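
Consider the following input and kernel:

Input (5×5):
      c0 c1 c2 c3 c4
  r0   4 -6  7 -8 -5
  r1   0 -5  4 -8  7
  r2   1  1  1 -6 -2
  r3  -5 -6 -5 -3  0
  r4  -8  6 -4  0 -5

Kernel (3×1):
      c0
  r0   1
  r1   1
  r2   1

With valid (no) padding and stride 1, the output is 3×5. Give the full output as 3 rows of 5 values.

Output[0,0]: The receptive field on the input at this output position is [4 / 0 / 1]. Elementwise product with the kernel and sum: 4·1 + 0·1 + 1·1.
Output[0,1]: The receptive field on the input at this output position is [-6 / -5 / 1]. Elementwise product with the kernel and sum: -6·1 + -5·1 + 1·1.

5 -10 12 -22 0
-4 -10 0 -17 5
-12 1 -8 -9 -7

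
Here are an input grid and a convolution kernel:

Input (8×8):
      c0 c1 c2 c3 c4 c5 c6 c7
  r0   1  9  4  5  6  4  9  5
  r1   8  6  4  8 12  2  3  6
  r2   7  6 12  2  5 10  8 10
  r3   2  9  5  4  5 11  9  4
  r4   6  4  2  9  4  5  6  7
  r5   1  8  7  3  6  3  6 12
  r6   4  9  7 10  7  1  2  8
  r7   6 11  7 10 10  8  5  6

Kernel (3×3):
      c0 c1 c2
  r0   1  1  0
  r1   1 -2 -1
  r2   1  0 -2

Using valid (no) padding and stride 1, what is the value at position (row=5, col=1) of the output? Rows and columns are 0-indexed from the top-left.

-9

The receptive field on the input at this output position is [8 7 3 / 9 7 10 / 11 7 10]. Elementwise product with the kernel and sum: 8·1 + 7·1 + 9·1 + 7·-2 + 10·-1 + 11·1 + 10·-2.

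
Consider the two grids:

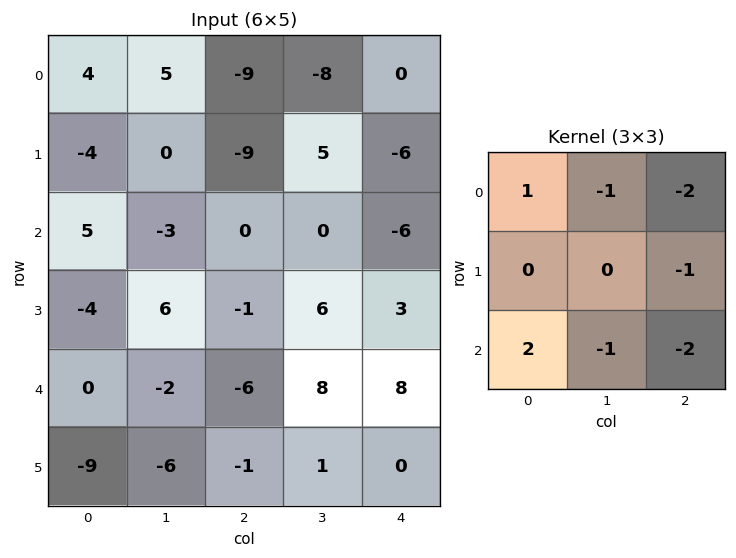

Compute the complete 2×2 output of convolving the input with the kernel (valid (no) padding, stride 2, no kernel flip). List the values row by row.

39 17
23 -27

Output[0,0]: The receptive field on the input at this output position is [4 5 -9 / -4 0 -9 / 5 -3 0]. Elementwise product with the kernel and sum: 4·1 + 5·-1 + -9·-2 + -9·-1 + 5·2 + -3·-1 + 0·-2.
Output[0,1]: The receptive field on the input at this output position is [-9 -8 0 / -9 5 -6 / 0 0 -6]. Elementwise product with the kernel and sum: -9·1 + -8·-1 + 0·-2 + -6·-1 + 0·2 + 0·-1 + -6·-2.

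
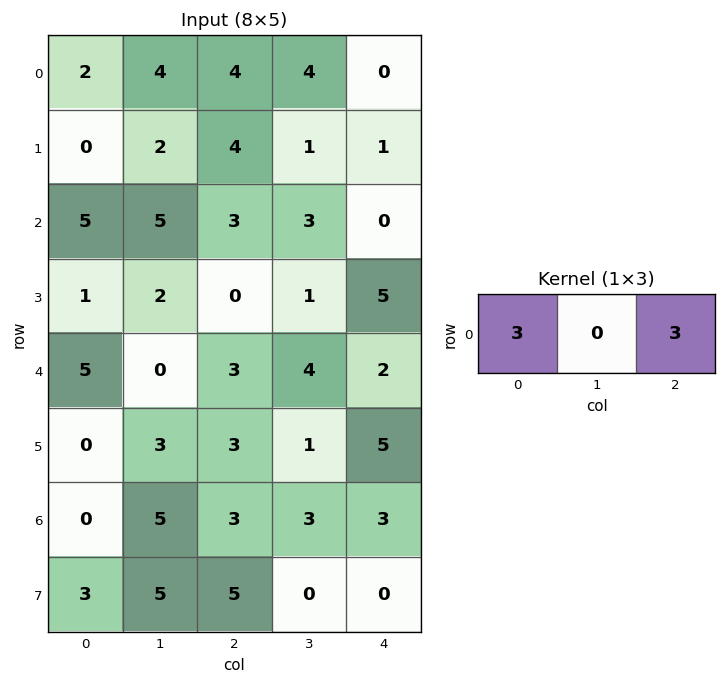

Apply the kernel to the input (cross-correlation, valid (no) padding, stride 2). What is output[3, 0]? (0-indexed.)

The receptive field on the input at this output position is [0 5 3]. Elementwise product with the kernel and sum: 0·3 + 3·3.

9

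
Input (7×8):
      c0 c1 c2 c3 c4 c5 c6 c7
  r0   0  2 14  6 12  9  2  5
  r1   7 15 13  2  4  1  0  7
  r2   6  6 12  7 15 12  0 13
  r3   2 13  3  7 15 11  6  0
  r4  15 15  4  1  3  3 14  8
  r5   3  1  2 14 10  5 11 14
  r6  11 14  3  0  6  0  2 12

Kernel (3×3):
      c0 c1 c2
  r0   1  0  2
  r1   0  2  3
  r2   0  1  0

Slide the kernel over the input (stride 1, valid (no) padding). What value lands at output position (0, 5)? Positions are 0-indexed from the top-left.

The receptive field on the input at this output position is [9 2 5 / 1 0 7 / 12 0 13]. Elementwise product with the kernel and sum: 9·1 + 5·2 + 0·2 + 7·3 + 0·1.

40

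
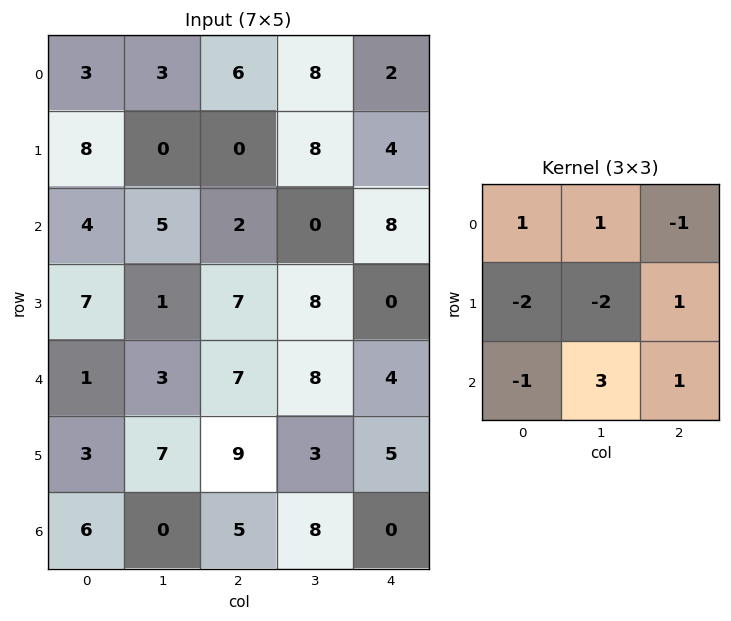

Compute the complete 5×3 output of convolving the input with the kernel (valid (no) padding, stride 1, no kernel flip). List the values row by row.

Output[0,0]: The receptive field on the input at this output position is [3 3 6 / 8 0 0 / 4 5 2]. Elementwise product with the kernel and sum: 3·1 + 3·1 + 6·-1 + 8·-2 + 0·-2 + 0·1 + 4·-1 + 5·3 + 2·1.
Output[0,1]: The receptive field on the input at this output position is [3 6 8 / 0 0 8 / 5 2 0]. Elementwise product with the kernel and sum: 3·1 + 6·1 + 8·-1 + 0·-2 + 0·-2 + 8·1 + 5·-1 + 2·3 + 0·1.

-3 10 6
-5 6 25
13 25 -15
27 11 -6
-15 -4 11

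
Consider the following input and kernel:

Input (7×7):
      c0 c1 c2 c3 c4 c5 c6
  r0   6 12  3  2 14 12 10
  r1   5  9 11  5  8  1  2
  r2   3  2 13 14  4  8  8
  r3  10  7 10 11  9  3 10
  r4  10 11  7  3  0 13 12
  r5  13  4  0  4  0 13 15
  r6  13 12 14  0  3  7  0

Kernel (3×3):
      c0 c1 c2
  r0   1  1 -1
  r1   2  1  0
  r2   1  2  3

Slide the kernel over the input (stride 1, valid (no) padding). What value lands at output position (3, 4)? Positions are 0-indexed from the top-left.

86

The receptive field on the input at this output position is [9 3 10 / 0 13 12 / 0 13 15]. Elementwise product with the kernel and sum: 9·1 + 3·1 + 10·-1 + 0·2 + 13·1 + 0·1 + 13·2 + 15·3.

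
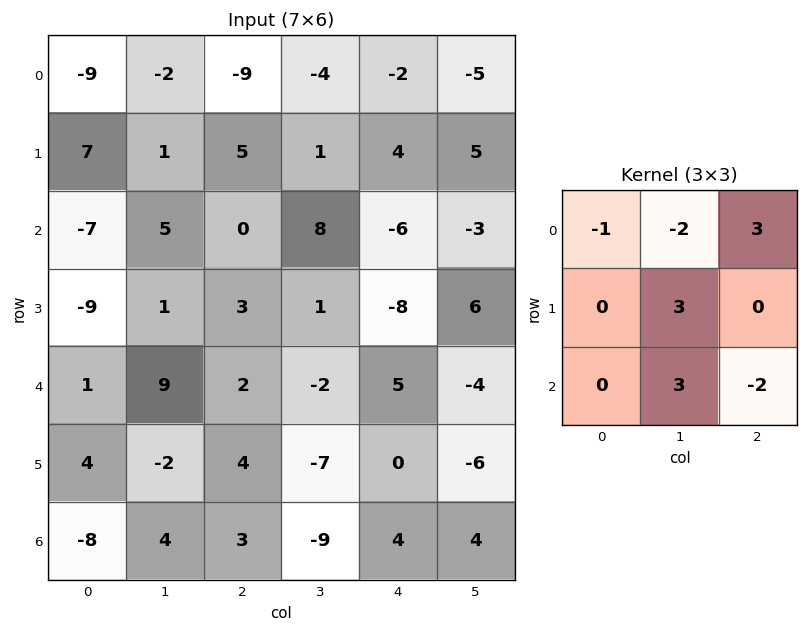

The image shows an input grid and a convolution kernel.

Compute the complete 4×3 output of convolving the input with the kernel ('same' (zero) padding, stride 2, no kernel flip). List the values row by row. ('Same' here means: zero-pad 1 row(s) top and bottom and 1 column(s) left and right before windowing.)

Output[0,0]: The receptive field on the zero-padded input at this output position is [0 0 0 / 0 -9 -2 / 0 7 1]. Elementwise product with the kernel and sum: 0·-1 + 0·-2 + 0·3 + -9·3 + 7·3 + 1·-2.
Output[0,1]: The receptive field on the zero-padded input at this output position is [0 0 0 / -2 -9 -4 / 1 5 1]. Elementwise product with the kernel and sum: 0·-1 + 0·-2 + 0·3 + -9·3 + 5·3 + 1·-2.

-8 -14 -4
-61 -1 -48
40 28 60
-38 -18 1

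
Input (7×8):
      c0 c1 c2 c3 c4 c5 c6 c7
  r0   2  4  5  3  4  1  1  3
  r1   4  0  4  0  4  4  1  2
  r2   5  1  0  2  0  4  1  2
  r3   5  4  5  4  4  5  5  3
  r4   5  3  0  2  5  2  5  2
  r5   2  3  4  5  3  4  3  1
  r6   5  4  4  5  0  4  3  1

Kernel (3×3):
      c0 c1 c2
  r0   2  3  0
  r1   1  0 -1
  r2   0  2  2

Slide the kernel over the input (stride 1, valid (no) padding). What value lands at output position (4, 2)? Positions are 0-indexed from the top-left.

The receptive field on the input at this output position is [0 2 5 / 4 5 3 / 4 5 0]. Elementwise product with the kernel and sum: 0·2 + 2·3 + 4·1 + 3·-1 + 5·2 + 0·2.

17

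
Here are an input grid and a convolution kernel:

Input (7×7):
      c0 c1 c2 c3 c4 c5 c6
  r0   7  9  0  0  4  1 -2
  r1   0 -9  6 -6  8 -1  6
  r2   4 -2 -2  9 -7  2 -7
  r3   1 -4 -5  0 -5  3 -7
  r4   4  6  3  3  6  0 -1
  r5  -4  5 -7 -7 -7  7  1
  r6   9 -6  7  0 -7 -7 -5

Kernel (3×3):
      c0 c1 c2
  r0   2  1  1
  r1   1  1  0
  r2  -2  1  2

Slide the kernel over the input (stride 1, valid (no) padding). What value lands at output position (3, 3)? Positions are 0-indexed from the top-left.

28

The receptive field on the input at this output position is [0 -5 3 / 3 6 0 / -7 -7 7]. Elementwise product with the kernel and sum: 0·2 + -5·1 + 3·1 + 3·1 + 6·1 + -7·-2 + -7·1 + 7·2.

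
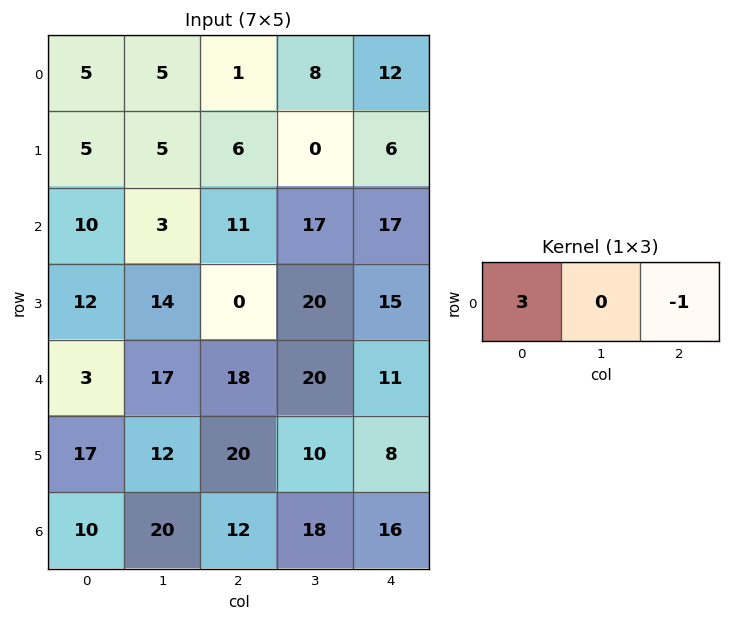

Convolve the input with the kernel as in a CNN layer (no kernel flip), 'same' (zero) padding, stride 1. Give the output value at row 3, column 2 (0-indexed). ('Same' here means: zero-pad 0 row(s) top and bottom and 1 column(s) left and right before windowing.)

The receptive field on the zero-padded input at this output position is [14 0 20]. Elementwise product with the kernel and sum: 14·3 + 20·-1.

22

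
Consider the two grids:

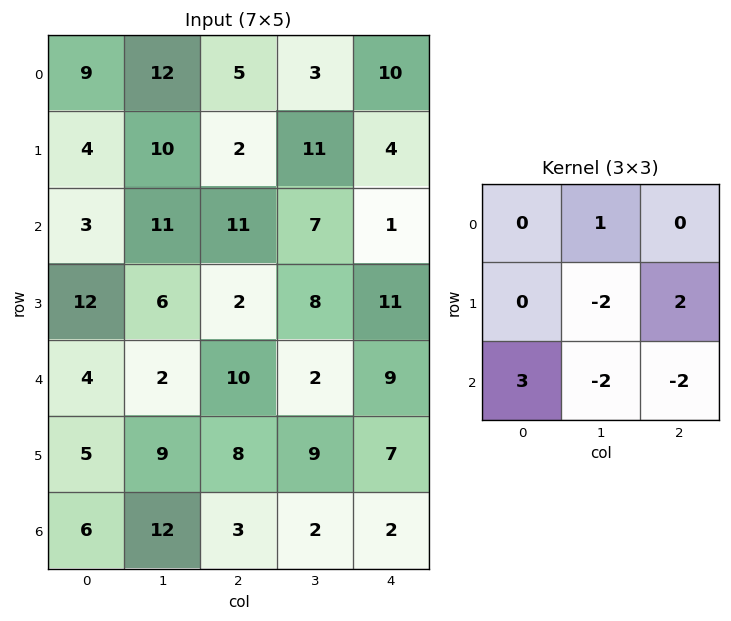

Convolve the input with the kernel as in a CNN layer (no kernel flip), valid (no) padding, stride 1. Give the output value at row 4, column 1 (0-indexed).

38

The receptive field on the input at this output position is [2 10 2 / 9 8 9 / 12 3 2]. Elementwise product with the kernel and sum: 10·1 + 8·-2 + 9·2 + 12·3 + 3·-2 + 2·-2.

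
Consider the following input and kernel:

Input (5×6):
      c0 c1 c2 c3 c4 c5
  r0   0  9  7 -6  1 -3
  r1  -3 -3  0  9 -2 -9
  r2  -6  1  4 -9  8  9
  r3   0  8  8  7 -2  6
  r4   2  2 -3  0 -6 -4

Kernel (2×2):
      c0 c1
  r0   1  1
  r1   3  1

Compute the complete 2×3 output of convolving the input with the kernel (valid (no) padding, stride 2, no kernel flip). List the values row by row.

-3 10 -17
3 26 17

Output[0,0]: The receptive field on the input at this output position is [0 9 / -3 -3]. Elementwise product with the kernel and sum: 0·1 + 9·1 + -3·3 + -3·1.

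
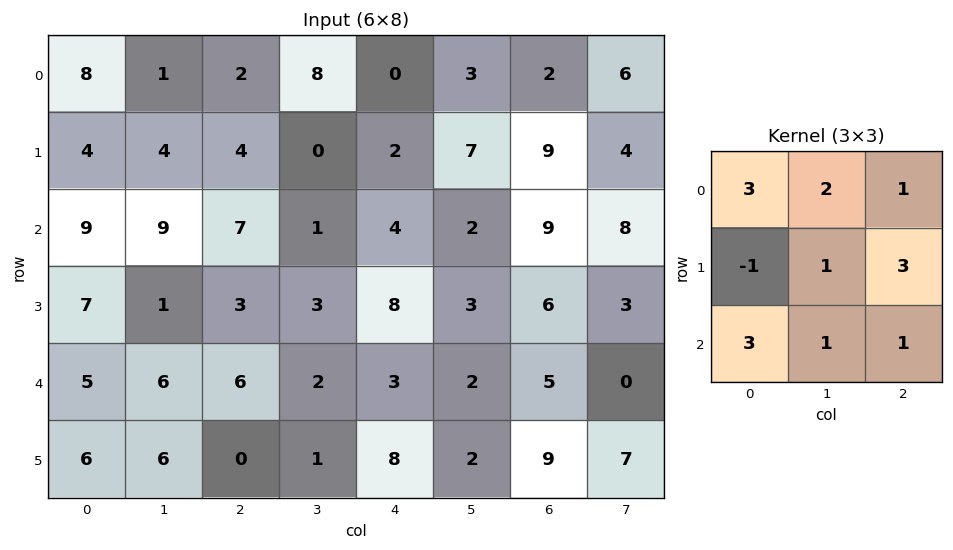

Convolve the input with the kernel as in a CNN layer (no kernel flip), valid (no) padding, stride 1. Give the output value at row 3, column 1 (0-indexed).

37

The receptive field on the input at this output position is [1 3 3 / 6 6 2 / 6 0 1]. Elementwise product with the kernel and sum: 1·3 + 3·2 + 3·1 + 6·-1 + 6·1 + 2·3 + 6·3 + 0·1 + 1·1.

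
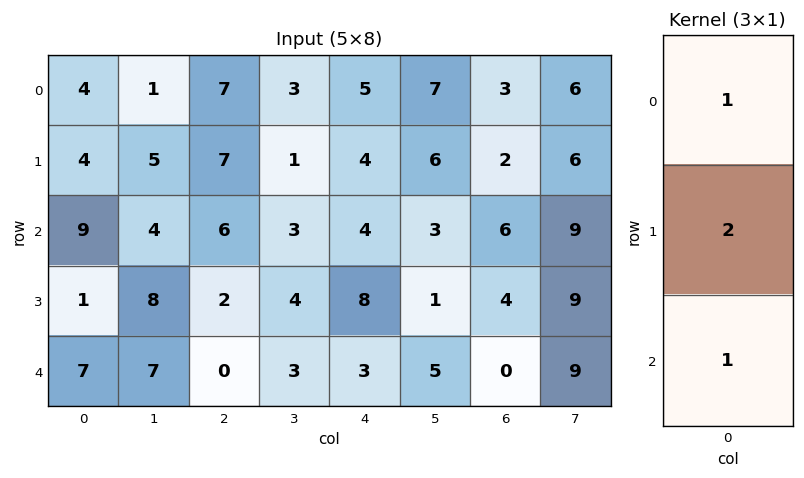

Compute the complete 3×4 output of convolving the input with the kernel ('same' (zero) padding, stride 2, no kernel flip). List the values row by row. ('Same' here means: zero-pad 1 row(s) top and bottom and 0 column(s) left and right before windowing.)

Output[0,0]: The receptive field on the zero-padded input at this output position is [0 / 4 / 4]. Elementwise product with the kernel and sum: 0·1 + 4·2 + 4·1.

12 21 14 8
23 21 20 18
15 2 14 4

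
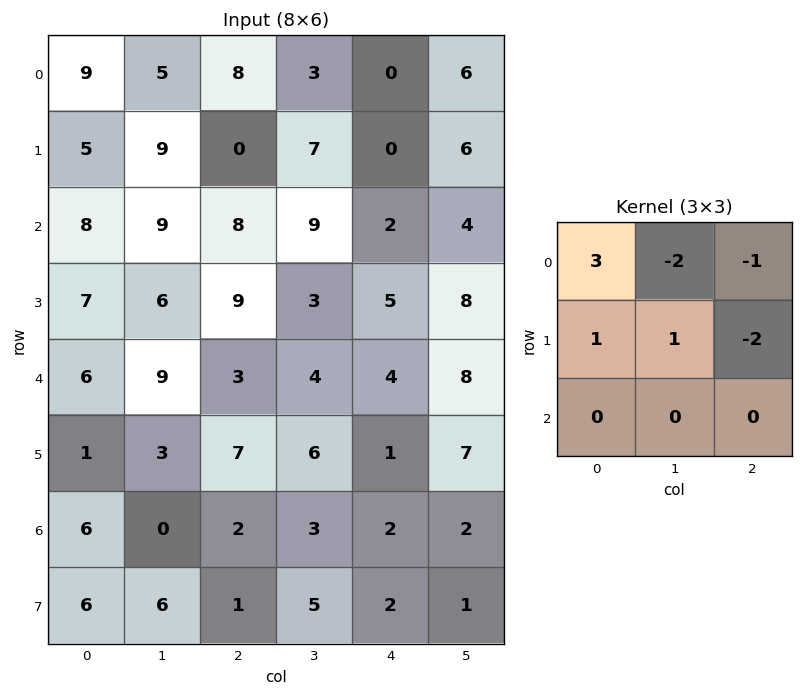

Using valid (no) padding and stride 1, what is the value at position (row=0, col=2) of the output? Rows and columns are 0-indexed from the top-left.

The receptive field on the input at this output position is [8 3 0 / 0 7 0 / 8 9 2]. Elementwise product with the kernel and sum: 8·3 + 3·-2 + 0·-1 + 0·1 + 7·1 + 0·-2.

25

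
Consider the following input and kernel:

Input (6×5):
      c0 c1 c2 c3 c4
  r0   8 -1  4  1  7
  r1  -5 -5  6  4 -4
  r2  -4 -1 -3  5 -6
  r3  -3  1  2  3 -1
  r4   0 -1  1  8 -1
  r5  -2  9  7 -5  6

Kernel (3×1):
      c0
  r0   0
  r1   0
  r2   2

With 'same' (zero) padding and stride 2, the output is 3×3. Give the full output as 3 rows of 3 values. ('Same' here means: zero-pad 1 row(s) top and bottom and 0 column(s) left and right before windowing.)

Output[0,0]: The receptive field on the zero-padded input at this output position is [0 / 8 / -5]. Elementwise product with the kernel and sum: -5·2.

-10 12 -8
-6 4 -2
-4 14 12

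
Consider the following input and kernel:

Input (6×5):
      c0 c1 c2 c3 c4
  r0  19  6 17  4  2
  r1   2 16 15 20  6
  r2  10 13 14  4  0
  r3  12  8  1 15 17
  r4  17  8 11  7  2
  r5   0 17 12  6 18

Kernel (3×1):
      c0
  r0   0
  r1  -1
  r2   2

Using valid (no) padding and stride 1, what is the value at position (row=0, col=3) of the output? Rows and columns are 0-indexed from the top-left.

The receptive field on the input at this output position is [4 / 20 / 4]. Elementwise product with the kernel and sum: 20·-1 + 4·2.

-12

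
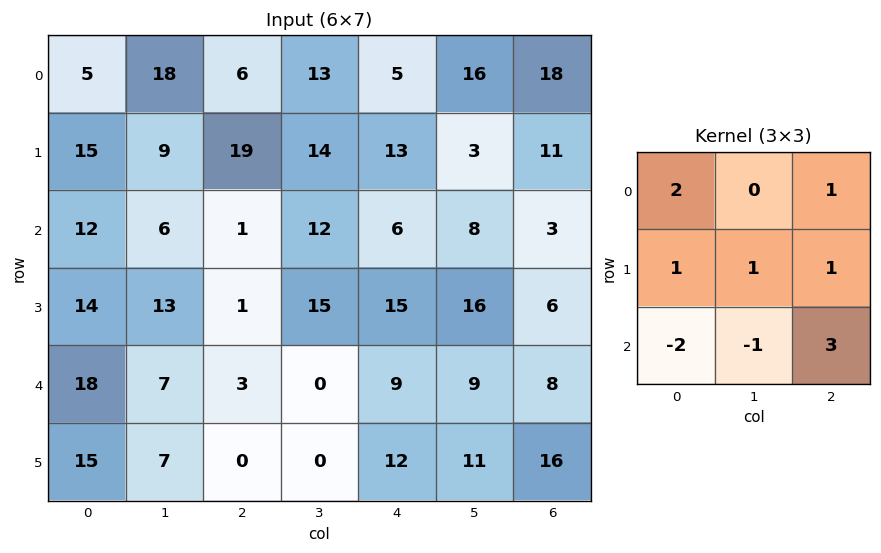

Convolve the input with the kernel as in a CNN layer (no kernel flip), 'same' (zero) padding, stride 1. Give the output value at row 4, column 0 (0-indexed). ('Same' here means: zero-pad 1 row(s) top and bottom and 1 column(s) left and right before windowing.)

44

The receptive field on the zero-padded input at this output position is [0 14 13 / 0 18 7 / 0 15 7]. Elementwise product with the kernel and sum: 0·2 + 13·1 + 0·1 + 18·1 + 7·1 + 0·-2 + 15·-1 + 7·3.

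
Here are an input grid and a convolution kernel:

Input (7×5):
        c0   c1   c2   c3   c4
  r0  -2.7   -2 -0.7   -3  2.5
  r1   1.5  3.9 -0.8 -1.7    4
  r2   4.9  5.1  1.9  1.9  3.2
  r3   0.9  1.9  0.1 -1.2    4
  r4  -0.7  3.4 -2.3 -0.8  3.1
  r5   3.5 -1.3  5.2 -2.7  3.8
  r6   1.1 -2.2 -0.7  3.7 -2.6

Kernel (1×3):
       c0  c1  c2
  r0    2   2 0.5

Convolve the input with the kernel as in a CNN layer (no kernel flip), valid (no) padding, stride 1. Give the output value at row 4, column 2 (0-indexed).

-4.65

The receptive field on the input at this output position is [-2.3 -0.8 3.1]. Elementwise product with the kernel and sum: -2.3·2 + -0.8·2 + 3.1·0.5.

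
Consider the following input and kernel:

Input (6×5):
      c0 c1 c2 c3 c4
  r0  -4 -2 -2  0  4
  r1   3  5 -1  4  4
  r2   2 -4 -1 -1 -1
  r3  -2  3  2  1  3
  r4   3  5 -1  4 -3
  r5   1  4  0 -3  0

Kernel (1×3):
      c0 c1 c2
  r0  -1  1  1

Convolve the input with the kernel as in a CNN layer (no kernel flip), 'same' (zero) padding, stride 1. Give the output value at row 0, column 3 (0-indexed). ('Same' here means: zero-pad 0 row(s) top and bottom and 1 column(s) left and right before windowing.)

The receptive field on the zero-padded input at this output position is [-2 0 4]. Elementwise product with the kernel and sum: -2·-1 + 0·1 + 4·1.

6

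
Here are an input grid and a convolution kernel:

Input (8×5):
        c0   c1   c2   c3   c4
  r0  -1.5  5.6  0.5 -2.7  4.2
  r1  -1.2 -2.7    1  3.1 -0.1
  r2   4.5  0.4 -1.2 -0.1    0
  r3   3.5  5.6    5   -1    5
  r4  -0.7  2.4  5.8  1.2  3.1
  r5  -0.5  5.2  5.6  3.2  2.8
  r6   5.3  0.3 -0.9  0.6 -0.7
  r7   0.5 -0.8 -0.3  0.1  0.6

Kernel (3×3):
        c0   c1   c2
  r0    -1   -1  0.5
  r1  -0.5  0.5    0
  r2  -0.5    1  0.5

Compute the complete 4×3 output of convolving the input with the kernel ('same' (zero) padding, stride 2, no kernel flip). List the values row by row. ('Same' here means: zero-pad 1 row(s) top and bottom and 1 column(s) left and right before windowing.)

-3.3 1.35 1.8
8.4 4.15 2.55
1.05 -4.8 -1.85
5.85 -9.65 -6.1

Output[0,0]: The receptive field on the zero-padded input at this output position is [0 0 0 / 0 -1.5 5.6 / 0 -1.2 -2.7]. Elementwise product with the kernel and sum: 0·-1 + 0·-1 + 0·0.5 + 0·-0.5 + -1.5·0.5 + 0·-0.5 + -1.2·1 + -2.7·0.5.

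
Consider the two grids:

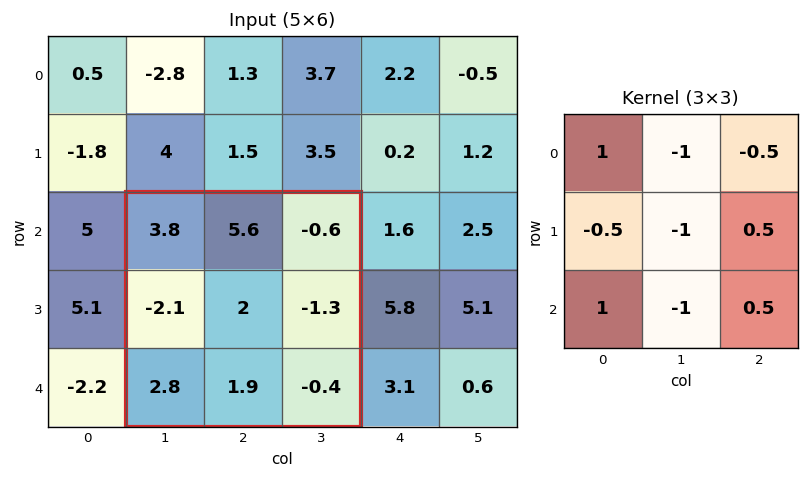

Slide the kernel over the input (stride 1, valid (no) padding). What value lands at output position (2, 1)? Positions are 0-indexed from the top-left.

-2.4

The receptive field on the input at this output position is [3.8 5.6 -0.6 / -2.1 2 -1.3 / 2.8 1.9 -0.4]. Elementwise product with the kernel and sum: 3.8·1 + 5.6·-1 + -0.6·-0.5 + -2.1·-0.5 + 2·-1 + -1.3·0.5 + 2.8·1 + 1.9·-1 + -0.4·0.5.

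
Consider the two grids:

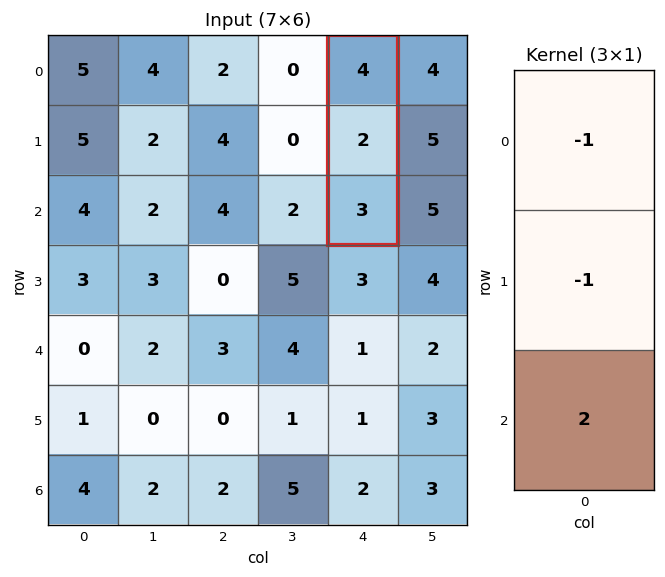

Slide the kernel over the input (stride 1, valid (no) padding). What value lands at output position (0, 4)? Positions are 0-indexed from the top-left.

0

The receptive field on the input at this output position is [4 / 2 / 3]. Elementwise product with the kernel and sum: 4·-1 + 2·-1 + 3·2.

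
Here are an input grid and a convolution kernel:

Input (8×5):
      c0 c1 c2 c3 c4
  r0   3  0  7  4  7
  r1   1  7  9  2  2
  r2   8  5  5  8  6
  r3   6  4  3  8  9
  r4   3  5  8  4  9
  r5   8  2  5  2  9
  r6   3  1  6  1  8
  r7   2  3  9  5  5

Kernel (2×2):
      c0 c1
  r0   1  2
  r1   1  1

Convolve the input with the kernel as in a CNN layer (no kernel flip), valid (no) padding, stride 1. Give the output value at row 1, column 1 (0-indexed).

The receptive field on the input at this output position is [7 9 / 5 5]. Elementwise product with the kernel and sum: 7·1 + 9·2 + 5·1 + 5·1.

35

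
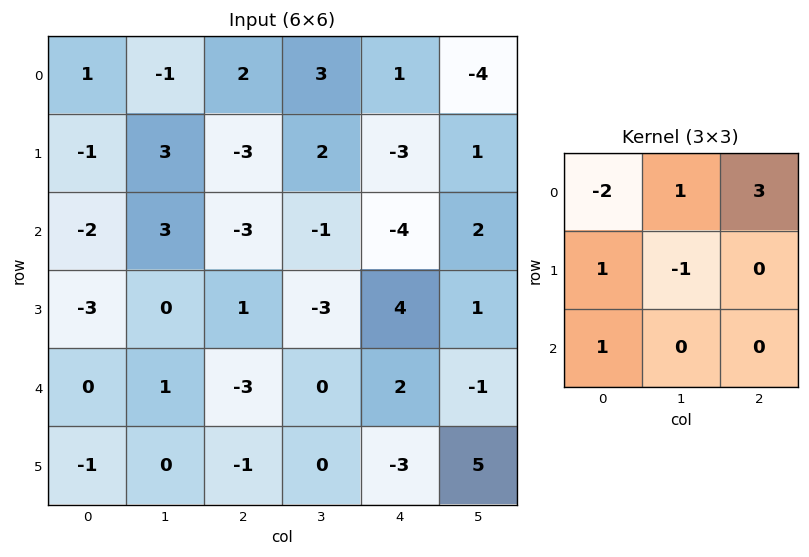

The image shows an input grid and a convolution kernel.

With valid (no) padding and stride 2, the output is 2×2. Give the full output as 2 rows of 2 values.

Output[0,0]: The receptive field on the input at this output position is [1 -1 2 / -1 3 -3 / -2 3 -3]. Elementwise product with the kernel and sum: 1·-2 + -1·1 + 2·3 + -1·1 + 3·-1 + -2·1.
Output[0,1]: The receptive field on the input at this output position is [2 3 1 / -3 2 -3 / -3 -1 -4]. Elementwise product with the kernel and sum: 2·-2 + 3·1 + 1·3 + -3·1 + 2·-1 + -3·1.

-3 -6
-5 -6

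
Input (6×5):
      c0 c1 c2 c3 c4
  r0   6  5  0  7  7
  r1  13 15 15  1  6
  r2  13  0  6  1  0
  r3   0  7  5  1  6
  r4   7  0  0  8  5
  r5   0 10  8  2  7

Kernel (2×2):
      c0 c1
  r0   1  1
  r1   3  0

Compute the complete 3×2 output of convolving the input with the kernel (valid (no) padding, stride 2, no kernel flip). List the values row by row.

Output[0,0]: The receptive field on the input at this output position is [6 5 / 13 15]. Elementwise product with the kernel and sum: 6·1 + 5·1 + 13·3.

50 52
13 22
7 32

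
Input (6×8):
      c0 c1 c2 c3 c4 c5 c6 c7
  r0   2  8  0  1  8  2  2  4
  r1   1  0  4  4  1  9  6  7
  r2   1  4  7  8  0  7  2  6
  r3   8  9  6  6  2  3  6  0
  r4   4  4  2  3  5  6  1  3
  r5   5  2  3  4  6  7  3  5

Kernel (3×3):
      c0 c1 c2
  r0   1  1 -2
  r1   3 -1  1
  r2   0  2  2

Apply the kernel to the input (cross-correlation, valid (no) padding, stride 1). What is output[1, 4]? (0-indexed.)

The receptive field on the input at this output position is [1 9 6 / 0 7 2 / 2 3 6]. Elementwise product with the kernel and sum: 1·1 + 9·1 + 6·-2 + 0·3 + 7·-1 + 2·1 + 3·2 + 6·2.

11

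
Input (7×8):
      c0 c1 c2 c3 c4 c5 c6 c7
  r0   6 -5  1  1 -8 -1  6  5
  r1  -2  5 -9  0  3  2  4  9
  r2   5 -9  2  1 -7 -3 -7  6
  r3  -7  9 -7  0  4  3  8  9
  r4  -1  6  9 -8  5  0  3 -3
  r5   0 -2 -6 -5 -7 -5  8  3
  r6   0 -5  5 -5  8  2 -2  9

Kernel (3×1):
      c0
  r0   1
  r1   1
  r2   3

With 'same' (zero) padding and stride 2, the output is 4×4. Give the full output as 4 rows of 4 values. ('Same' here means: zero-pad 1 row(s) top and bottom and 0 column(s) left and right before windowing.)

0 -26 1 18
-18 -28 8 21
-8 -16 -12 35
0 -1 1 6

Output[0,0]: The receptive field on the zero-padded input at this output position is [0 / 6 / -2]. Elementwise product with the kernel and sum: 0·1 + 6·1 + -2·3.
Output[0,1]: The receptive field on the zero-padded input at this output position is [0 / 1 / -9]. Elementwise product with the kernel and sum: 0·1 + 1·1 + -9·3.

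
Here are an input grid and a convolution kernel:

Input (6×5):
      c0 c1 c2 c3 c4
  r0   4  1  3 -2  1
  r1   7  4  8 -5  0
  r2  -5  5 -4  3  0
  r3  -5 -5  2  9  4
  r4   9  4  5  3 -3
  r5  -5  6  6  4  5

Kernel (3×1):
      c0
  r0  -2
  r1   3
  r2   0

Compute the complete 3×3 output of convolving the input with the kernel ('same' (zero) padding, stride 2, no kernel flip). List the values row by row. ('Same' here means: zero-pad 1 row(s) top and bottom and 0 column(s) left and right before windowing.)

12 9 3
-29 -28 0
37 11 -17

Output[0,0]: The receptive field on the zero-padded input at this output position is [0 / 4 / 7]. Elementwise product with the kernel and sum: 0·-2 + 4·3.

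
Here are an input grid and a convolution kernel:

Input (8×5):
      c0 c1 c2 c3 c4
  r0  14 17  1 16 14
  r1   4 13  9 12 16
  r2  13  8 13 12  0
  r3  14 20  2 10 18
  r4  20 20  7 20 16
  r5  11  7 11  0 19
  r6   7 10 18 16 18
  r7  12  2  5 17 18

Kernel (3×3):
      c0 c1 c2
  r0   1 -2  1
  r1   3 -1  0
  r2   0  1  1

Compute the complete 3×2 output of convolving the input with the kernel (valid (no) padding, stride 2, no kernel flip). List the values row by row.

1 10
59 21
41 50

Output[0,0]: The receptive field on the input at this output position is [14 17 1 / 4 13 9 / 13 8 13]. Elementwise product with the kernel and sum: 14·1 + 17·-2 + 1·1 + 4·3 + 13·-1 + 8·1 + 13·1.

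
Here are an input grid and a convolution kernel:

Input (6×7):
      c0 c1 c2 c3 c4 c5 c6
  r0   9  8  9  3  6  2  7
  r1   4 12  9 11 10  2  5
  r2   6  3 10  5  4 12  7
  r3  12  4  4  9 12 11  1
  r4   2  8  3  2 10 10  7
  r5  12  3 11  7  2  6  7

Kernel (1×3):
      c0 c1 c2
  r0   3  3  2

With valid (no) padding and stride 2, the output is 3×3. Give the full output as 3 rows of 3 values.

Output[0,0]: The receptive field on the input at this output position is [9 8 9]. Elementwise product with the kernel and sum: 9·3 + 8·3 + 9·2.

69 48 38
47 53 62
36 35 74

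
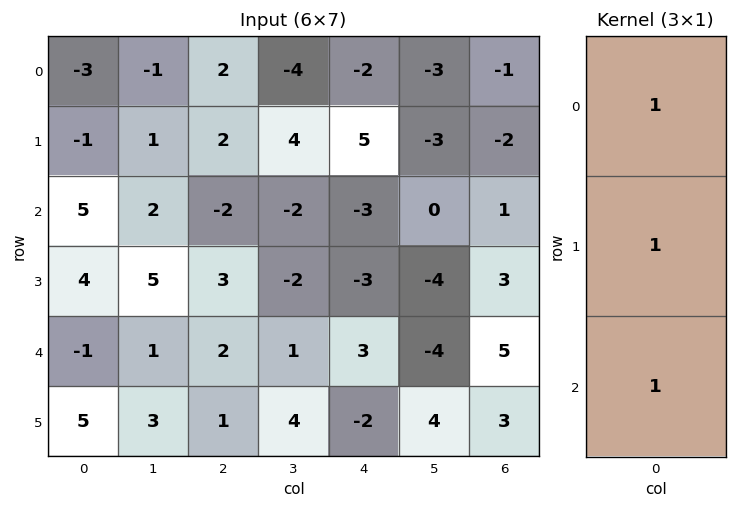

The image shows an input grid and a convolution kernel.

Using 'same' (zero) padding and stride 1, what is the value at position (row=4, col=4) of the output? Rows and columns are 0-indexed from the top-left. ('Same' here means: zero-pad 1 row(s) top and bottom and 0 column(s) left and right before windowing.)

The receptive field on the zero-padded input at this output position is [-3 / 3 / -2]. Elementwise product with the kernel and sum: -3·1 + 3·1 + -2·1.

-2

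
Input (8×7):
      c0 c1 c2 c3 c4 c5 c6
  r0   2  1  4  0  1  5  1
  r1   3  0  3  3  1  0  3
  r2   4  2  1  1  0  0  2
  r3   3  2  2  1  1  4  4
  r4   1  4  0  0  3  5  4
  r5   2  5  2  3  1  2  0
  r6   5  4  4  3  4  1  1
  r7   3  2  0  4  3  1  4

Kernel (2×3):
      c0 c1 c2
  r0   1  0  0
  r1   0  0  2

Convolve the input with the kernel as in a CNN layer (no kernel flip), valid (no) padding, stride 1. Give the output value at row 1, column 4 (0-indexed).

The receptive field on the input at this output position is [1 0 3 / 0 0 2]. Elementwise product with the kernel and sum: 1·1 + 2·2.

5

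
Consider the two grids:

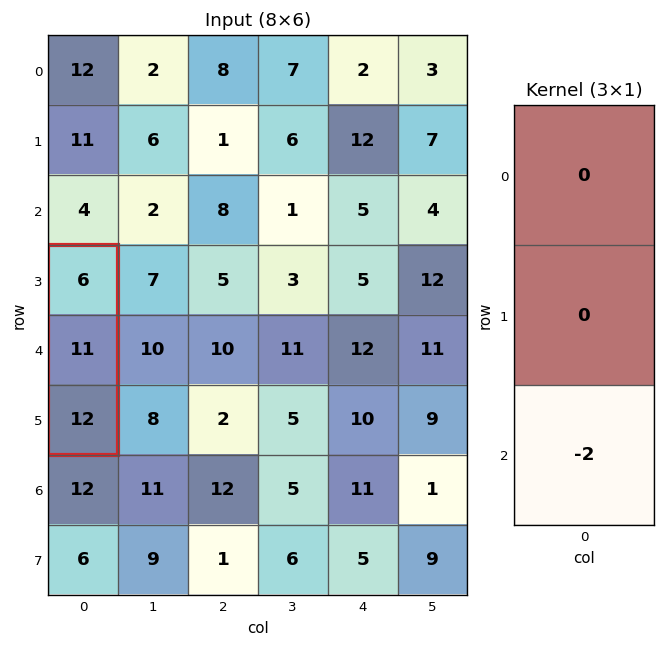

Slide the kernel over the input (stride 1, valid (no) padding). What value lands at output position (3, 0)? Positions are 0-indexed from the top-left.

The receptive field on the input at this output position is [6 / 11 / 12]. Elementwise product with the kernel and sum: 12·-2.

-24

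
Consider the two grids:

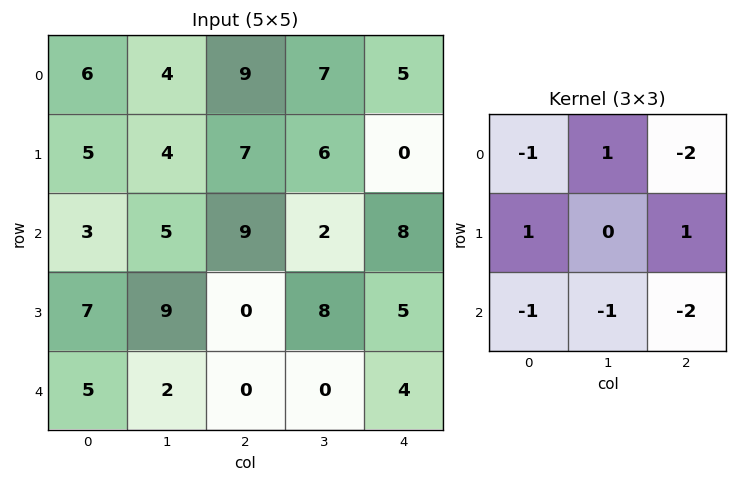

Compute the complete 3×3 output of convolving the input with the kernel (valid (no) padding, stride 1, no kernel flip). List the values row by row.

-34 -17 -32
-19 -27 -2
-16 15 -26

Output[0,0]: The receptive field on the input at this output position is [6 4 9 / 5 4 7 / 3 5 9]. Elementwise product with the kernel and sum: 6·-1 + 4·1 + 9·-2 + 5·1 + 7·1 + 3·-1 + 5·-1 + 9·-2.
Output[0,1]: The receptive field on the input at this output position is [4 9 7 / 4 7 6 / 5 9 2]. Elementwise product with the kernel and sum: 4·-1 + 9·1 + 7·-2 + 4·1 + 6·1 + 5·-1 + 9·-1 + 2·-2.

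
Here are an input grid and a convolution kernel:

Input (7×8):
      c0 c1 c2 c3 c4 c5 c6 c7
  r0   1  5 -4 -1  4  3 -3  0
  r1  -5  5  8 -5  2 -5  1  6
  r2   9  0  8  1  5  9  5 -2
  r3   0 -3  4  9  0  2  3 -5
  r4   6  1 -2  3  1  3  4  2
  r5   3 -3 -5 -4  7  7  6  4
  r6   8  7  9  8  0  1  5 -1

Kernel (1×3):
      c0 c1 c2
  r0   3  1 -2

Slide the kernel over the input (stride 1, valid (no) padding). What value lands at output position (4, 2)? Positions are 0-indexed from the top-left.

-5

The receptive field on the input at this output position is [-2 3 1]. Elementwise product with the kernel and sum: -2·3 + 3·1 + 1·-2.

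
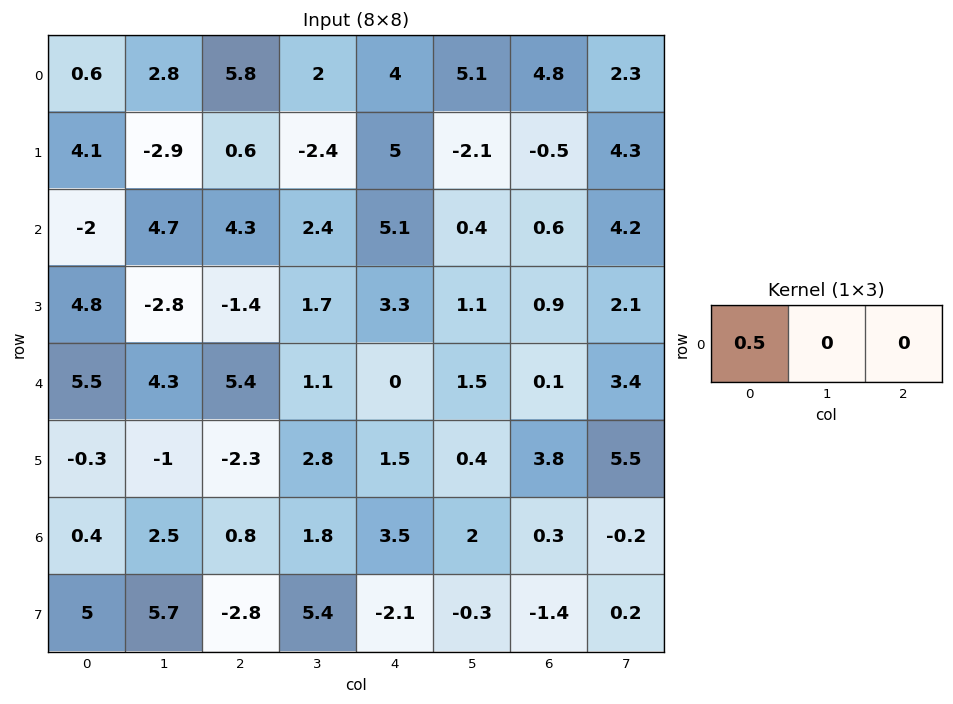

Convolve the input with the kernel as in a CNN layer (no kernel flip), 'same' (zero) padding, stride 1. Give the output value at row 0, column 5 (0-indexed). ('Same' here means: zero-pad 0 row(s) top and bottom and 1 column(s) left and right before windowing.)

2

The receptive field on the zero-padded input at this output position is [4 5.1 4.8]. Elementwise product with the kernel and sum: 4·0.5.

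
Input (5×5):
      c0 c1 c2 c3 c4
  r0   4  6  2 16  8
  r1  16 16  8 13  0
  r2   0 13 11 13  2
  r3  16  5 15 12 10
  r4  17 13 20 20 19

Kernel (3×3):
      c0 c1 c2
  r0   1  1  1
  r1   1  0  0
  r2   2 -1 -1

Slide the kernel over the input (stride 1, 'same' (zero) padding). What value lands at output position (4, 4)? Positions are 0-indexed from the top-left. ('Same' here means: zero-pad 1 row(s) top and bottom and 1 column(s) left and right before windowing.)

The receptive field on the zero-padded input at this output position is [12 10 0 / 20 19 0 / 0 0 0]. Elementwise product with the kernel and sum: 12·1 + 10·1 + 0·1 + 20·1 + 0·2 + 0·-1 + 0·-1.

42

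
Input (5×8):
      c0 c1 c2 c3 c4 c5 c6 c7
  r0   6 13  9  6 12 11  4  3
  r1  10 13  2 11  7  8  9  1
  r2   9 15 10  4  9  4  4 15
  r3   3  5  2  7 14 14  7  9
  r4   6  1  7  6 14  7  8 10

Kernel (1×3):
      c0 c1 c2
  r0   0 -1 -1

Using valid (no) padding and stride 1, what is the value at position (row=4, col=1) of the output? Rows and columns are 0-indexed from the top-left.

The receptive field on the input at this output position is [1 7 6]. Elementwise product with the kernel and sum: 7·-1 + 6·-1.

-13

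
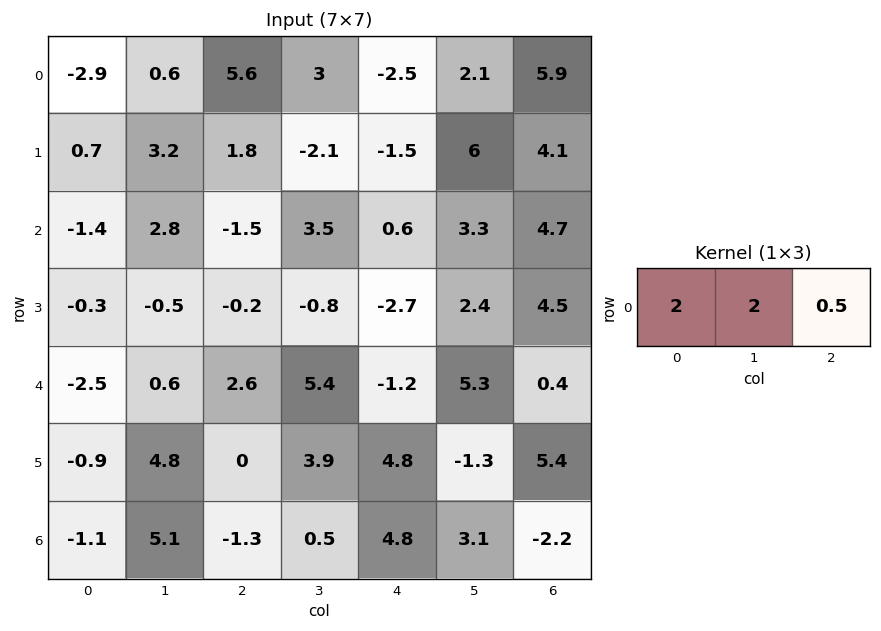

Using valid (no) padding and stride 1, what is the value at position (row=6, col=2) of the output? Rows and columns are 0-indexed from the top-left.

0.8

The receptive field on the input at this output position is [-1.3 0.5 4.8]. Elementwise product with the kernel and sum: -1.3·2 + 0.5·2 + 4.8·0.5.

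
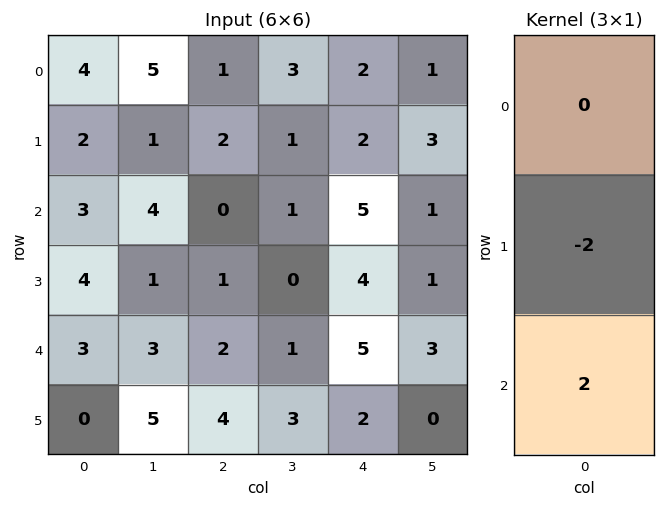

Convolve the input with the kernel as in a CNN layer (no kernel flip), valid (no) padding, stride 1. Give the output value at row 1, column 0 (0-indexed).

The receptive field on the input at this output position is [2 / 3 / 4]. Elementwise product with the kernel and sum: 3·-2 + 4·2.

2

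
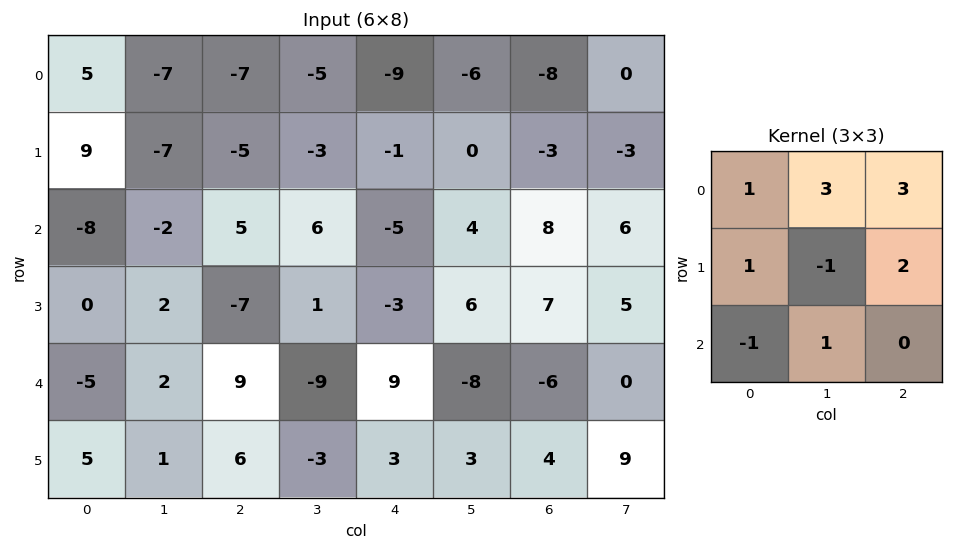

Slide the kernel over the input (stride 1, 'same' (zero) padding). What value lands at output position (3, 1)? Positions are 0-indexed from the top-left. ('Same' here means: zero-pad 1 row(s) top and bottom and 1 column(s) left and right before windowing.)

The receptive field on the zero-padded input at this output position is [-8 -2 5 / 0 2 -7 / -5 2 9]. Elementwise product with the kernel and sum: -8·1 + -2·3 + 5·3 + 0·1 + 2·-1 + -7·2 + -5·-1 + 2·1.

-8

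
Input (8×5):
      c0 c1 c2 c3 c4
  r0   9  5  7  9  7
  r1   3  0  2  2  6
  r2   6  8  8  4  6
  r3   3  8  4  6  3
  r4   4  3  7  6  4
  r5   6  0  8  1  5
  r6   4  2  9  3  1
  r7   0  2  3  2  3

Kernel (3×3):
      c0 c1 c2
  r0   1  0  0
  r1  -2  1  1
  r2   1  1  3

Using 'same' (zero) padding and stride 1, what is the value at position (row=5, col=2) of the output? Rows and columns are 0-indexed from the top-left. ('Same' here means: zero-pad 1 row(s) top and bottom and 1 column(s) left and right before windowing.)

32

The receptive field on the zero-padded input at this output position is [3 7 6 / 0 8 1 / 2 9 3]. Elementwise product with the kernel and sum: 3·1 + 0·-2 + 8·1 + 1·1 + 2·1 + 9·1 + 3·3.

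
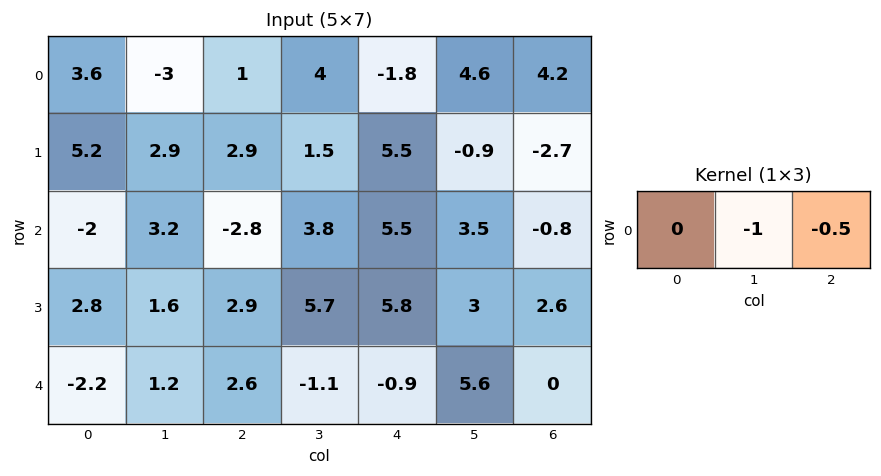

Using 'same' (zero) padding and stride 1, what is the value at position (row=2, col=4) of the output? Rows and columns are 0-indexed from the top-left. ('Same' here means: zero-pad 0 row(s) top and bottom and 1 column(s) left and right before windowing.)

The receptive field on the zero-padded input at this output position is [3.8 5.5 3.5]. Elementwise product with the kernel and sum: 5.5·-1 + 3.5·-0.5.

-7.25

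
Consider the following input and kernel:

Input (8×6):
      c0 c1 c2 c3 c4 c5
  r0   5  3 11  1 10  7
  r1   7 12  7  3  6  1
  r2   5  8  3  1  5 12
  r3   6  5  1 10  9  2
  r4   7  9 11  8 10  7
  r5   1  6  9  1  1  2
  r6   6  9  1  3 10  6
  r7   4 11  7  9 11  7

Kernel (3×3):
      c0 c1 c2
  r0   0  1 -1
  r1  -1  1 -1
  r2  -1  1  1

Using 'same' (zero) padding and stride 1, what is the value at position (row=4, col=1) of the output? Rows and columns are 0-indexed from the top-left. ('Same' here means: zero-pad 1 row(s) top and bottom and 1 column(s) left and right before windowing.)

9

The receptive field on the zero-padded input at this output position is [6 5 1 / 7 9 11 / 1 6 9]. Elementwise product with the kernel and sum: 5·1 + 1·-1 + 7·-1 + 9·1 + 11·-1 + 1·-1 + 6·1 + 9·1.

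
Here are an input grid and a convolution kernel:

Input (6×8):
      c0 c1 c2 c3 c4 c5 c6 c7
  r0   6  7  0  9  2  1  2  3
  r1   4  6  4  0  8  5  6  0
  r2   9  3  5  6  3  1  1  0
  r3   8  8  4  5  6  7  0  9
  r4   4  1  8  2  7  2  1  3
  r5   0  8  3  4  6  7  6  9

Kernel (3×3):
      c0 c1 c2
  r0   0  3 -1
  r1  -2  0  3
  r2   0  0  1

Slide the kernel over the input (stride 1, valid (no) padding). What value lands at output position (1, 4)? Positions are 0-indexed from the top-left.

6

The receptive field on the input at this output position is [8 5 6 / 3 1 1 / 6 7 0]. Elementwise product with the kernel and sum: 5·3 + 6·-1 + 3·-2 + 1·3 + 0·1.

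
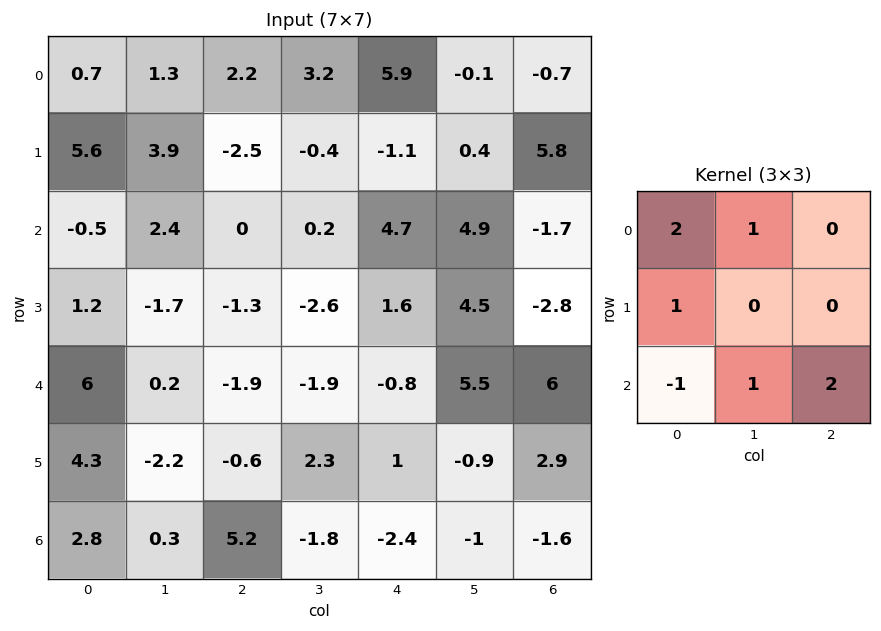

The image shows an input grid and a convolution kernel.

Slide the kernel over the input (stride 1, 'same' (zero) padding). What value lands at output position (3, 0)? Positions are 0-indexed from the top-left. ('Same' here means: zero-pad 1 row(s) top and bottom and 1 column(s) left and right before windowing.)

The receptive field on the zero-padded input at this output position is [0 -0.5 2.4 / 0 1.2 -1.7 / 0 6 0.2]. Elementwise product with the kernel and sum: 0·2 + -0.5·1 + 0·1 + 0·-1 + 6·1 + 0.2·2.

5.9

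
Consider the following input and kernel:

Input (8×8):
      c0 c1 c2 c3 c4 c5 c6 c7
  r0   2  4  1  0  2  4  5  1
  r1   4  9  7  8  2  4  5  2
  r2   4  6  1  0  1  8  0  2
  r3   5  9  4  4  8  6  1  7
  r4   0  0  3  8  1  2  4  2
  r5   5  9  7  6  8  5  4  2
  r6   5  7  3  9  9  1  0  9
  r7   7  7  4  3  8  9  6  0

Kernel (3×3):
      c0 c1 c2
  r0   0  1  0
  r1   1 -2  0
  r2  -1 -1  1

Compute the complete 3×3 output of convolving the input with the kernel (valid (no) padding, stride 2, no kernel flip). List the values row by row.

Output[0,0]: The receptive field on the input at this output position is [2 4 1 / 4 9 7 / 4 6 1]. Elementwise product with the kernel and sum: 4·1 + 4·1 + 9·-2 + 4·-1 + 6·-1 + 1·1.

-19 -9 -11
-4 -14 5
-22 0 -10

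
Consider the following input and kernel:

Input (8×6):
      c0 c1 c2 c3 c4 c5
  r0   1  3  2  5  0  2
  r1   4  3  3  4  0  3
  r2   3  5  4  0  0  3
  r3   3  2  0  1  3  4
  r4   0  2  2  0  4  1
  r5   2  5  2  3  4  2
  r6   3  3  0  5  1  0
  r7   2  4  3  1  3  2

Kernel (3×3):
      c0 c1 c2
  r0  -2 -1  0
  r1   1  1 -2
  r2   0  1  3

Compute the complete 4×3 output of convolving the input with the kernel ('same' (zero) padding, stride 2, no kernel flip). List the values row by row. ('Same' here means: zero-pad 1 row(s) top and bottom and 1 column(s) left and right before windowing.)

8 10 10
-2 3 1
10 11 7
9 -13 5

Output[0,0]: The receptive field on the zero-padded input at this output position is [0 0 0 / 0 1 3 / 0 4 3]. Elementwise product with the kernel and sum: 0·-2 + 0·-1 + 0·1 + 1·1 + 3·-2 + 4·1 + 3·3.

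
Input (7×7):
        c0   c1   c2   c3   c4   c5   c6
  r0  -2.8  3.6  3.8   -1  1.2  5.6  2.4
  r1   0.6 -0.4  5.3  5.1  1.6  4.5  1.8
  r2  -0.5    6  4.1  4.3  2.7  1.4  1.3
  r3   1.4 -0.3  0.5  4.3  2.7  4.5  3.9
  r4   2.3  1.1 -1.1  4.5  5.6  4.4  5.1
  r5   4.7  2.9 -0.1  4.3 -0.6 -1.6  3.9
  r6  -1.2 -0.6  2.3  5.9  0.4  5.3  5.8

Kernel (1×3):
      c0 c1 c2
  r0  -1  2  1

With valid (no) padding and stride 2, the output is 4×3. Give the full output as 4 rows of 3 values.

Output[0,0]: The receptive field on the input at this output position is [-2.8 3.6 3.8]. Elementwise product with the kernel and sum: -2.8·-1 + 3.6·2 + 3.8·1.

13.8 -4.6 12.4
16.6 7.2 1.4
-1.2 15.7 8.3
2.3 9.9 16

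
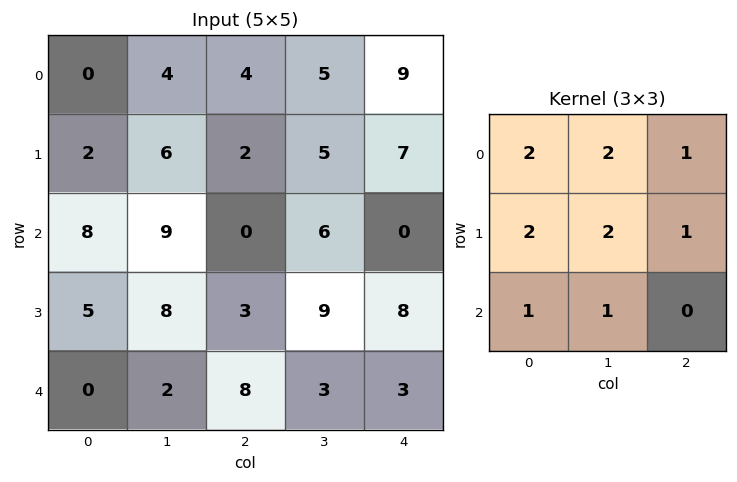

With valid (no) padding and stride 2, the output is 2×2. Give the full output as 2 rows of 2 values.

47 54
65 55

Output[0,0]: The receptive field on the input at this output position is [0 4 4 / 2 6 2 / 8 9 0]. Elementwise product with the kernel and sum: 0·2 + 4·2 + 4·1 + 2·2 + 6·2 + 2·1 + 8·1 + 9·1.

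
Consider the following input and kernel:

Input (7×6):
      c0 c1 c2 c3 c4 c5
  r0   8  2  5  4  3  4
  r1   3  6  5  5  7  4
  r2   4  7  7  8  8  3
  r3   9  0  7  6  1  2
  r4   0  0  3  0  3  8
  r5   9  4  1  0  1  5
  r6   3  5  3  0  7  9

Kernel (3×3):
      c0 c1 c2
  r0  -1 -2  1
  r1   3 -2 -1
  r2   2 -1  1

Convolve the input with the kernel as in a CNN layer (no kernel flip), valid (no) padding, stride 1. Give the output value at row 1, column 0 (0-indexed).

The receptive field on the input at this output position is [3 6 5 / 4 7 7 / 9 0 7]. Elementwise product with the kernel and sum: 3·-1 + 6·-2 + 5·1 + 4·3 + 7·-2 + 7·-1 + 9·2 + 0·-1 + 7·1.

6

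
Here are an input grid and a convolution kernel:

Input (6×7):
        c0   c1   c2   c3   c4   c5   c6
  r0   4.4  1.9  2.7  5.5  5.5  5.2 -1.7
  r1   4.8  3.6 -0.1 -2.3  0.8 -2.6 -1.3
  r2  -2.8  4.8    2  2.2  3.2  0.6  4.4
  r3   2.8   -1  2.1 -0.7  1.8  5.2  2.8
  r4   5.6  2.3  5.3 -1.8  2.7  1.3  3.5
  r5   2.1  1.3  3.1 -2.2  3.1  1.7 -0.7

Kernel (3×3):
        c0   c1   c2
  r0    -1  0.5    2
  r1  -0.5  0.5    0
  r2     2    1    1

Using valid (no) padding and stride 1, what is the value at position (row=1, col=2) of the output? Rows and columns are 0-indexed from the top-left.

The receptive field on the input at this output position is [-0.1 -2.3 0.8 / 2 2.2 3.2 / 2.1 -0.7 1.8]. Elementwise product with the kernel and sum: -0.1·-1 + -2.3·0.5 + 0.8·2 + 2·-0.5 + 2.2·0.5 + 2.1·2 + -0.7·1 + 1.8·1.

5.95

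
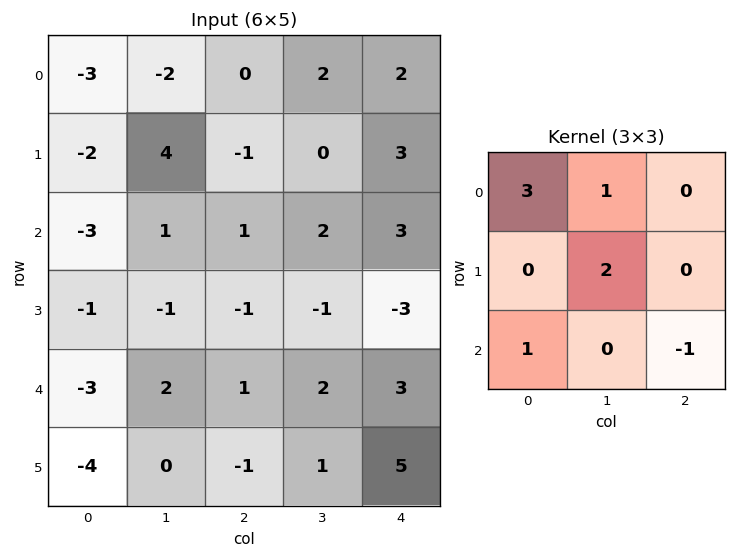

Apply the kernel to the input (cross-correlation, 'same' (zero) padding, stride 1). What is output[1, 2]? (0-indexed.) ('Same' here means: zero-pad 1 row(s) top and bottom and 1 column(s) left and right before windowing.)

-9

The receptive field on the zero-padded input at this output position is [-2 0 2 / 4 -1 0 / 1 1 2]. Elementwise product with the kernel and sum: -2·3 + 0·1 + -1·2 + 1·1 + 2·-1.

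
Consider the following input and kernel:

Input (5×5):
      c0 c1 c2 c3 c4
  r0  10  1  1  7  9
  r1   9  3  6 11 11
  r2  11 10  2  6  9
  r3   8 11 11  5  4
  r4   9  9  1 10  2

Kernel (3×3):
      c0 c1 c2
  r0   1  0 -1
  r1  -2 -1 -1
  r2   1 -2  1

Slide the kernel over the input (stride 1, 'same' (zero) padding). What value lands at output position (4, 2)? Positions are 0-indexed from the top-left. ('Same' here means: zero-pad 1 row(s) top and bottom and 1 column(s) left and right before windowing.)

The receptive field on the zero-padded input at this output position is [11 11 5 / 9 1 10 / 0 0 0]. Elementwise product with the kernel and sum: 11·1 + 5·-1 + 9·-2 + 1·-1 + 10·-1 + 0·1 + 0·-2 + 0·1.

-23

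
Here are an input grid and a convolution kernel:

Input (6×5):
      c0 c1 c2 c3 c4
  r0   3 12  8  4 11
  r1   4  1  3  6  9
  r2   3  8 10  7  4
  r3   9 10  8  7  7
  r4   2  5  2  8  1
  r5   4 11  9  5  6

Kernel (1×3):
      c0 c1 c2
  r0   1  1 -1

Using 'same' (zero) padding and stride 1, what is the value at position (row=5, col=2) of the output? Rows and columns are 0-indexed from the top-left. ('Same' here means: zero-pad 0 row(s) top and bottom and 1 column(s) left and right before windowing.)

15

The receptive field on the zero-padded input at this output position is [11 9 5]. Elementwise product with the kernel and sum: 11·1 + 9·1 + 5·-1.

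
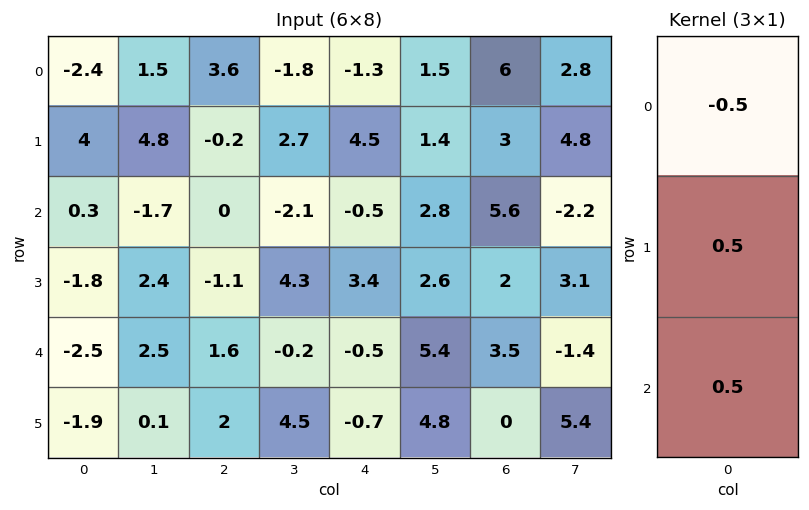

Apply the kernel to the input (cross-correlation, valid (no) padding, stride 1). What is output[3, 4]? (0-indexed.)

The receptive field on the input at this output position is [3.4 / -0.5 / -0.7]. Elementwise product with the kernel and sum: 3.4·-0.5 + -0.5·0.5 + -0.7·0.5.

-2.3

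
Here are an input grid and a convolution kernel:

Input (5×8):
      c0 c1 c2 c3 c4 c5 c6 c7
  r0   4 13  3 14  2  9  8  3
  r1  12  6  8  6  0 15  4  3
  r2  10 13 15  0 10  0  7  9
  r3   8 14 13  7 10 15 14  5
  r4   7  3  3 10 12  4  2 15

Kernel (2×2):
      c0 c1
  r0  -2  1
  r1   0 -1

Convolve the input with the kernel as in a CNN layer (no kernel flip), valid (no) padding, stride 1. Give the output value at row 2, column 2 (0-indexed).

The receptive field on the input at this output position is [15 0 / 13 7]. Elementwise product with the kernel and sum: 15·-2 + 0·1 + 7·-1.

-37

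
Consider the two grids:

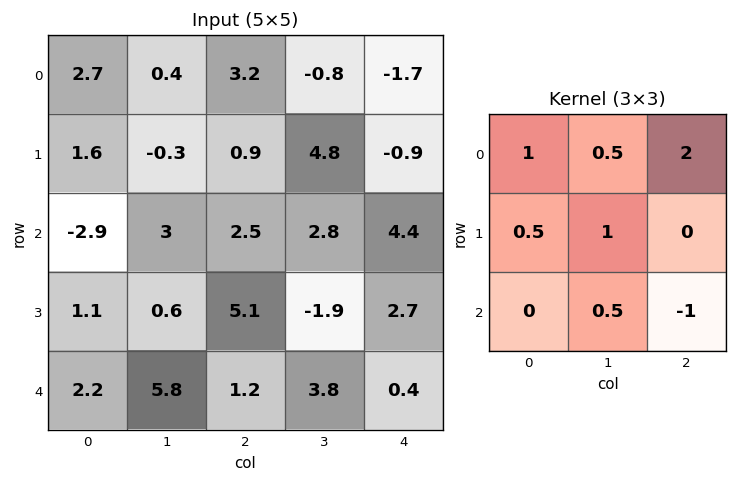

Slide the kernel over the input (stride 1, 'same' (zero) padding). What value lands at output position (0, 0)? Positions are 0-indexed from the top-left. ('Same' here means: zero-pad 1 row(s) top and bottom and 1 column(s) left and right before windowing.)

3.8

The receptive field on the zero-padded input at this output position is [0 0 0 / 0 2.7 0.4 / 0 1.6 -0.3]. Elementwise product with the kernel and sum: 0·1 + 0·0.5 + 0·2 + 0·0.5 + 2.7·1 + 1.6·0.5 + -0.3·-1.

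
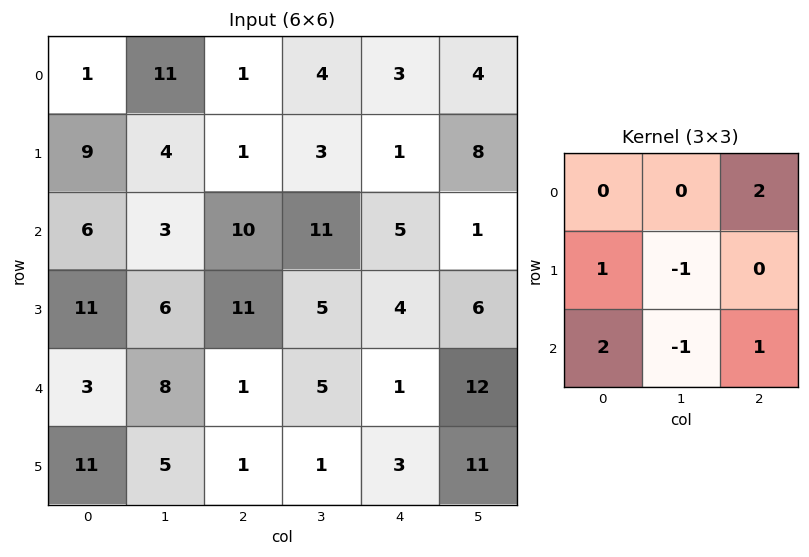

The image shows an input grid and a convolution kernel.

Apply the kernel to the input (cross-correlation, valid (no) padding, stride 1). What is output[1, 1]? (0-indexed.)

5

The receptive field on the input at this output position is [4 1 3 / 3 10 11 / 6 11 5]. Elementwise product with the kernel and sum: 3·2 + 3·1 + 10·-1 + 6·2 + 11·-1 + 5·1.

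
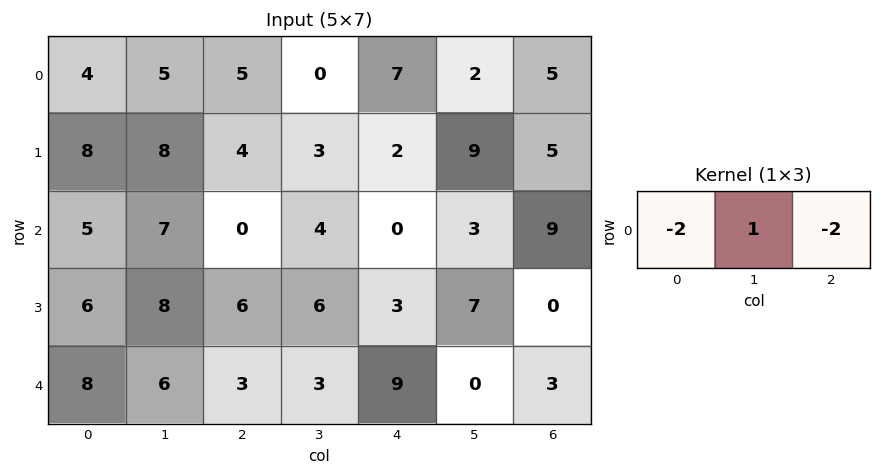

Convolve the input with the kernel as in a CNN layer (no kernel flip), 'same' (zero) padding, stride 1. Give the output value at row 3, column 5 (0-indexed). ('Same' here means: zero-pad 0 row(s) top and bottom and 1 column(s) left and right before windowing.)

1

The receptive field on the zero-padded input at this output position is [3 7 0]. Elementwise product with the kernel and sum: 3·-2 + 7·1 + 0·-2.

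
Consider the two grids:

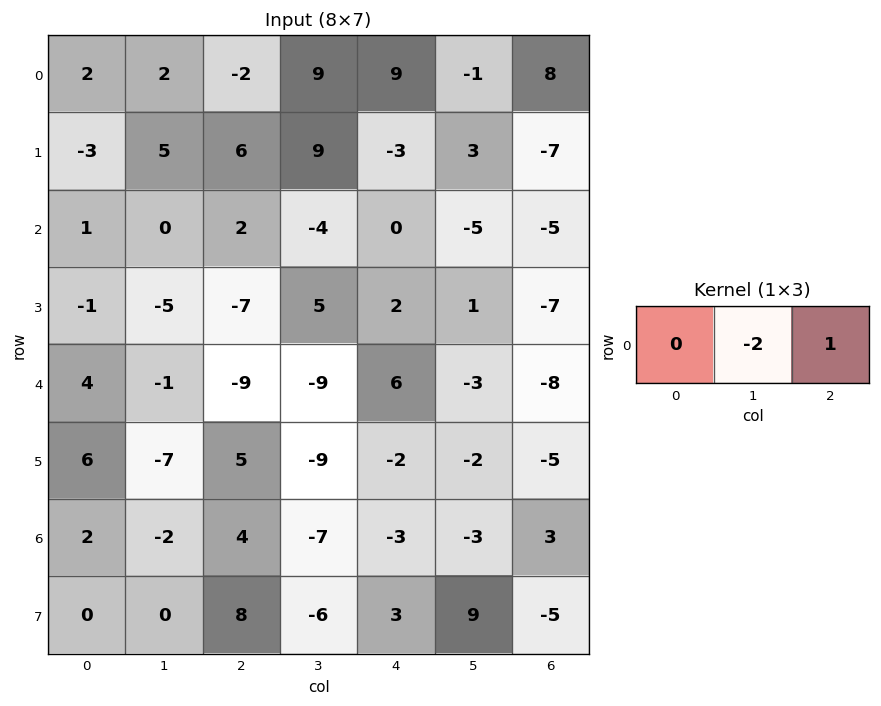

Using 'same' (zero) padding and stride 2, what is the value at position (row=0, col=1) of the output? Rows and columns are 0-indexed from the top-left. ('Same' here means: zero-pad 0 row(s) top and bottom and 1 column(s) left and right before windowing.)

13

The receptive field on the zero-padded input at this output position is [2 -2 9]. Elementwise product with the kernel and sum: -2·-2 + 9·1.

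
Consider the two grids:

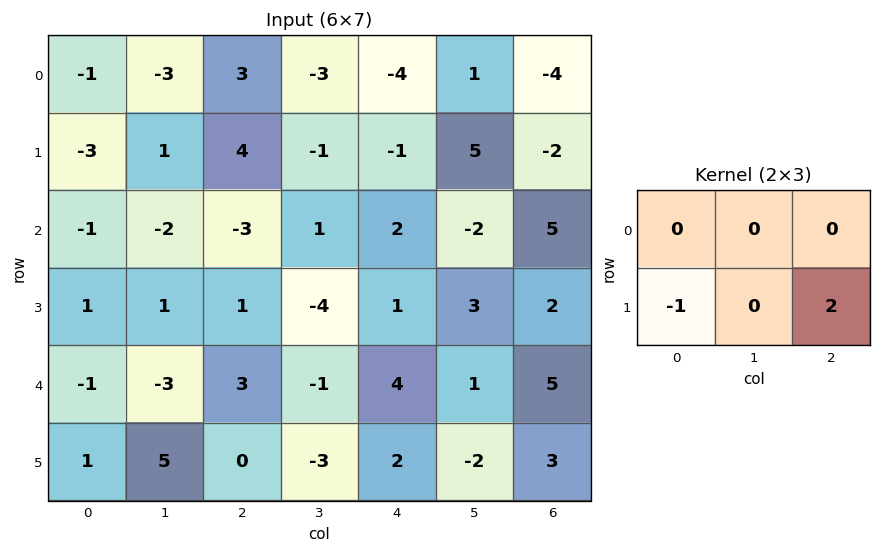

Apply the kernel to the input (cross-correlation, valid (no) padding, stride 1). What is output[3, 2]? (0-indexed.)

The receptive field on the input at this output position is [1 -4 1 / 3 -1 4]. Elementwise product with the kernel and sum: 3·-1 + 4·2.

5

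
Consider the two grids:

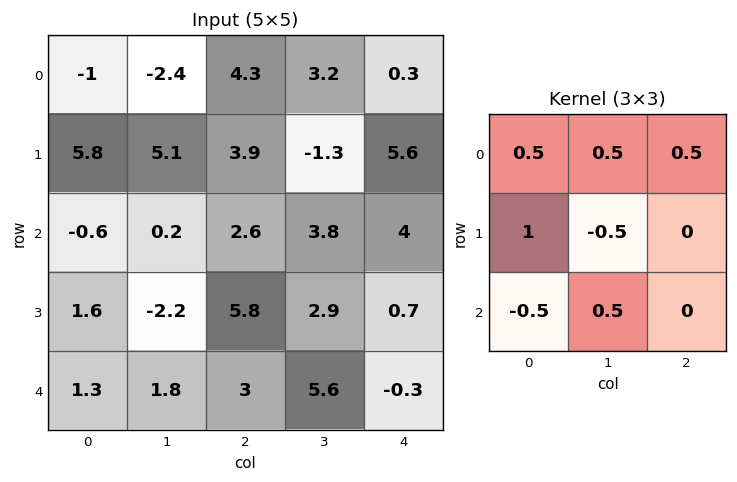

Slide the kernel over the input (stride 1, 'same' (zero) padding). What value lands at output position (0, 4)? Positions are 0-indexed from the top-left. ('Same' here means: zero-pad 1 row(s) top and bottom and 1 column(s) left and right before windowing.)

6.5

The receptive field on the zero-padded input at this output position is [0 0 0 / 3.2 0.3 0 / -1.3 5.6 0]. Elementwise product with the kernel and sum: 0·0.5 + 0·0.5 + 0·0.5 + 3.2·1 + 0.3·-0.5 + -1.3·-0.5 + 5.6·0.5.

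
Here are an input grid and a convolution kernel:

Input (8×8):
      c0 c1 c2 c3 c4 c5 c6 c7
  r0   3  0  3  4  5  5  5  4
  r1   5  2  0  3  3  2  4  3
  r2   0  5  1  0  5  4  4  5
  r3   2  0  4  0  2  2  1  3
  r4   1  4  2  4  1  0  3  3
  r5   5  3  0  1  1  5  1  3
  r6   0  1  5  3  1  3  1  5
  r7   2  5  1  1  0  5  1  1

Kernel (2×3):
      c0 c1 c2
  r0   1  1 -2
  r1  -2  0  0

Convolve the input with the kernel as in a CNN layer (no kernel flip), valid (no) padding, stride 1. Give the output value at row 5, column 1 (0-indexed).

-1

The receptive field on the input at this output position is [3 0 1 / 1 5 3]. Elementwise product with the kernel and sum: 3·1 + 0·1 + 1·-2 + 1·-2.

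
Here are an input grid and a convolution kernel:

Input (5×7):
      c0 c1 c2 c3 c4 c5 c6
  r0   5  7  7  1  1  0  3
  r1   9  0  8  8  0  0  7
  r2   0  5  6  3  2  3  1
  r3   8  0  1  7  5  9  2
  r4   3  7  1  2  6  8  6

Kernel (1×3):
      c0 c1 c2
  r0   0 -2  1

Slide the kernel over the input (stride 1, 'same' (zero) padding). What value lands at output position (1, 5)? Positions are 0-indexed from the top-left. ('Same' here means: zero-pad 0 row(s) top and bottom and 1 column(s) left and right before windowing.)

The receptive field on the zero-padded input at this output position is [0 0 7]. Elementwise product with the kernel and sum: 0·-2 + 7·1.

7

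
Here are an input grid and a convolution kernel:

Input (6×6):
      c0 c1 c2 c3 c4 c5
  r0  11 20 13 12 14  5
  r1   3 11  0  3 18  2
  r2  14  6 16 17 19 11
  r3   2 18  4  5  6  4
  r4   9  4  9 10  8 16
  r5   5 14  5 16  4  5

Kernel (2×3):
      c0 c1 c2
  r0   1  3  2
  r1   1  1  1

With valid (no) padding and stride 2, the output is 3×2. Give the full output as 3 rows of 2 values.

Output[0,0]: The receptive field on the input at this output position is [11 20 13 / 3 11 0]. Elementwise product with the kernel and sum: 11·1 + 20·3 + 13·2 + 3·1 + 11·1 + 0·1.

111 98
88 120
63 80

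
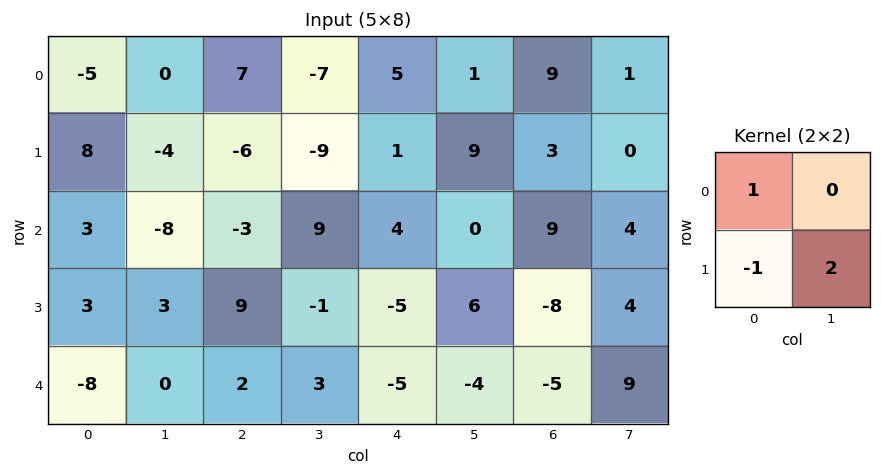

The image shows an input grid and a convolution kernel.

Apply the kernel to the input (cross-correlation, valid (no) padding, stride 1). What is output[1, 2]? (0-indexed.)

15

The receptive field on the input at this output position is [-6 -9 / -3 9]. Elementwise product with the kernel and sum: -6·1 + -3·-1 + 9·2.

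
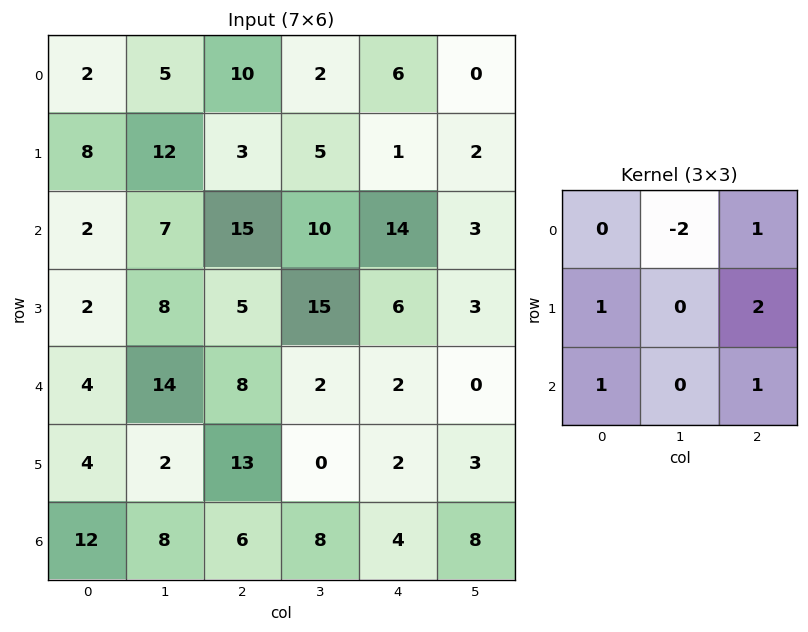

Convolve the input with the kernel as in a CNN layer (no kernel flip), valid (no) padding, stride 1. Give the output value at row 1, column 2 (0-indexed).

45

The receptive field on the input at this output position is [3 5 1 / 15 10 14 / 5 15 6]. Elementwise product with the kernel and sum: 5·-2 + 1·1 + 15·1 + 14·2 + 5·1 + 6·1.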